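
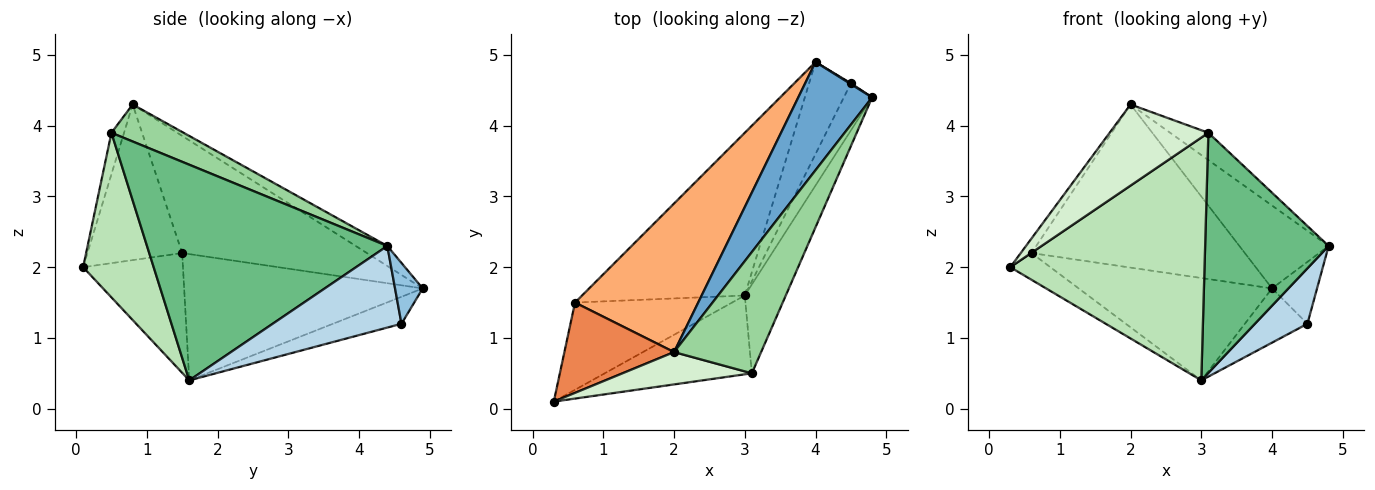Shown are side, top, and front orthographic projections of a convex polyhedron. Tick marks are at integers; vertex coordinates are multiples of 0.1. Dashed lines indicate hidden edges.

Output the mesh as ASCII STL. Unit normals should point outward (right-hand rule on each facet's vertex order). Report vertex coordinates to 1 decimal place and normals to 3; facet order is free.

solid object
 facet normal -0.210 0.595 0.776
  outer loop
   vertex 2.0 0.8 4.3
   vertex 4.8 4.4 2.3
   vertex 4.0 4.9 1.7
  endloop
 endfacet
 facet normal 0.523 0.852 0.012
  outer loop
   vertex 4.5 4.6 1.2
   vertex 4.0 4.9 1.7
   vertex 4.8 4.4 2.3
  endloop
 endfacet
 facet normal 0.882 -0.359 -0.306
  outer loop
   vertex 4.5 4.6 1.2
   vertex 4.8 4.4 2.3
   vertex 3.0 1.6 0.4
  endloop
 endfacet
 facet normal -0.486 0.444 -0.753
  outer loop
   vertex 4.5 4.6 1.2
   vertex 3.0 1.6 0.4
   vertex 4.0 4.9 1.7
  endloop
 endfacet
 facet normal -0.814 0.092 0.573
  outer loop
   vertex 0.6 1.5 2.2
   vertex 0.3 0.1 2.0
   vertex 2.0 0.8 4.3
  endloop
 endfacet
 facet normal -0.539 0.623 0.567
  outer loop
   vertex 0.6 1.5 2.2
   vertex 2.0 0.8 4.3
   vertex 4.0 4.9 1.7
  endloop
 endfacet
 facet normal -0.589 0.237 -0.773
  outer loop
   vertex 0.6 1.5 2.2
   vertex 3.0 1.6 0.4
   vertex 0.3 0.1 2.0
  endloop
 endfacet
 facet normal -0.549 0.445 -0.707
  outer loop
   vertex 0.6 1.5 2.2
   vertex 4.0 4.9 1.7
   vertex 3.0 1.6 0.4
  endloop
 endfacet
 facet normal 0.877 -0.451 -0.167
  outer loop
   vertex 3.1 0.5 3.9
   vertex 3.0 1.6 0.4
   vertex 4.8 4.4 2.3
  endloop
 endfacet
 facet normal 0.383 0.203 0.901
  outer loop
   vertex 3.1 0.5 3.9
   vertex 4.8 4.4 2.3
   vertex 2.0 0.8 4.3
  endloop
 endfacet
 facet normal 0.326 -0.899 -0.292
  outer loop
   vertex 3.1 0.5 3.9
   vertex 0.3 0.1 2.0
   vertex 3.0 1.6 0.4
  endloop
 endfacet
 facet normal -0.118 -0.922 0.368
  outer loop
   vertex 3.1 0.5 3.9
   vertex 2.0 0.8 4.3
   vertex 0.3 0.1 2.0
  endloop
 endfacet
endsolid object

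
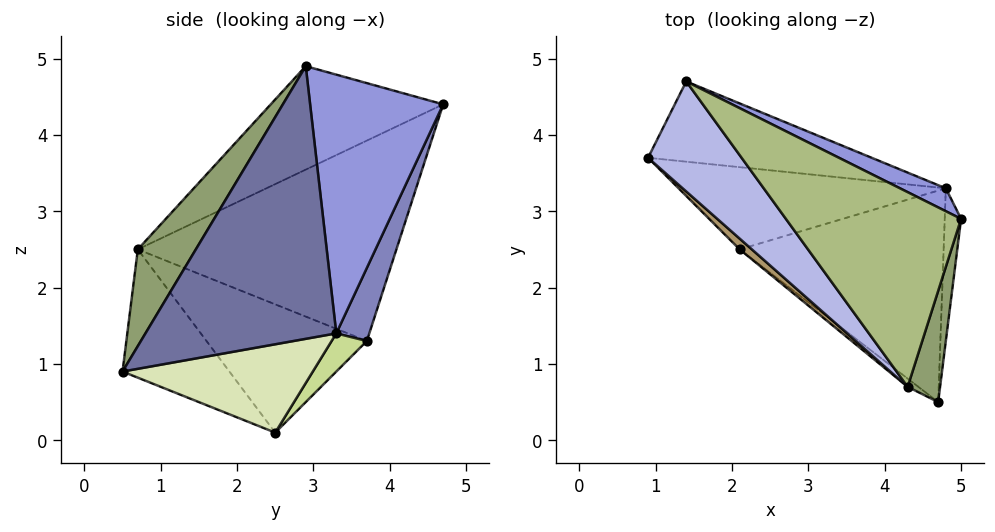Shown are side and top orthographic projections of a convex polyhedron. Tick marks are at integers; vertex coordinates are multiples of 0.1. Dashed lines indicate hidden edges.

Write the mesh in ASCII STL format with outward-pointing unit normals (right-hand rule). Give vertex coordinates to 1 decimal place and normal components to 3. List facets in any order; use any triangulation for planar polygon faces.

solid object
 facet normal 0.998 -0.025 -0.060
  outer loop
   vertex 4.8 3.3 1.4
   vertex 5.0 2.9 4.9
   vertex 4.7 0.5 0.9
  endloop
 endfacet
 facet normal 0.105 0.941 -0.321
  outer loop
   vertex 4.8 3.3 1.4
   vertex 0.9 3.7 1.3
   vertex 1.4 4.7 4.4
  endloop
 endfacet
 facet normal 0.437 0.896 0.077
  outer loop
   vertex 4.8 3.3 1.4
   vertex 1.4 4.7 4.4
   vertex 5.0 2.9 4.9
  endloop
 endfacet
 facet normal -0.688 -0.651 0.321
  outer loop
   vertex 4.3 0.7 2.5
   vertex 1.4 4.7 4.4
   vertex 0.9 3.7 1.3
  endloop
 endfacet
 facet normal 0.795 -0.544 0.267
  outer loop
   vertex 4.3 0.7 2.5
   vertex 4.7 0.5 0.9
   vertex 5.0 2.9 4.9
  endloop
 endfacet
 facet normal -0.401 -0.614 0.680
  outer loop
   vertex 4.3 0.7 2.5
   vertex 5.0 2.9 4.9
   vertex 1.4 4.7 4.4
  endloop
 endfacet
 facet normal 0.094 0.749 -0.656
  outer loop
   vertex 2.1 2.5 0.1
   vertex 0.9 3.7 1.3
   vertex 4.8 3.3 1.4
  endloop
 endfacet
 facet normal 0.393 0.148 -0.908
  outer loop
   vertex 2.1 2.5 0.1
   vertex 4.8 3.3 1.4
   vertex 4.7 0.5 0.9
  endloop
 endfacet
 facet normal -0.673 -0.737 0.064
  outer loop
   vertex 2.1 2.5 0.1
   vertex 4.3 0.7 2.5
   vertex 0.9 3.7 1.3
  endloop
 endfacet
 facet normal -0.599 -0.799 -0.050
  outer loop
   vertex 2.1 2.5 0.1
   vertex 4.7 0.5 0.9
   vertex 4.3 0.7 2.5
  endloop
 endfacet
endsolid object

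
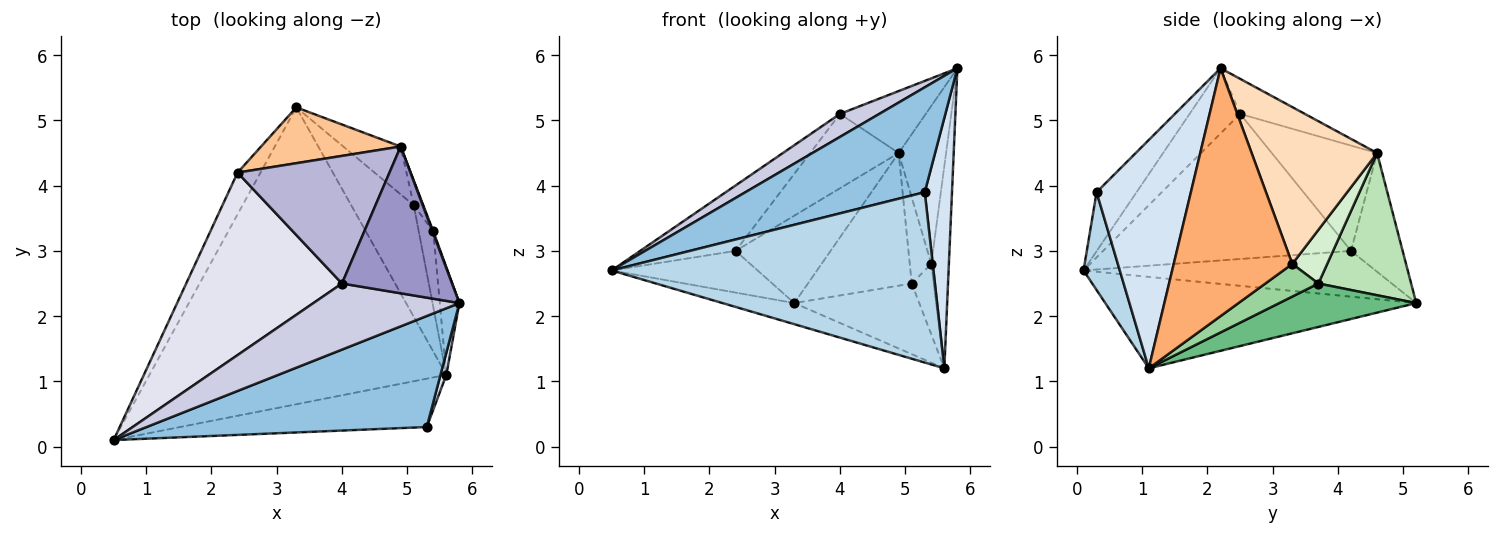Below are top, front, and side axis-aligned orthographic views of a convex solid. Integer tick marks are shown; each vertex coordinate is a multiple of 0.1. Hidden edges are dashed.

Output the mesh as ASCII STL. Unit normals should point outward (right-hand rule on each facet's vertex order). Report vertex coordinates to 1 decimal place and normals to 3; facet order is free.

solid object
 facet normal -0.294 0.068 -0.953
  outer loop
   vertex 5.6 1.1 1.2
   vertex 0.5 0.1 2.7
   vertex 3.3 5.2 2.2
  endloop
 endfacet
 facet normal -0.151 -0.679 0.719
  outer loop
   vertex 5.3 0.3 3.9
   vertex 5.8 2.2 5.8
   vertex 0.5 0.1 2.7
  endloop
 endfacet
 facet normal 0.108 -0.956 -0.271
  outer loop
   vertex 5.3 0.3 3.9
   vertex 0.5 0.1 2.7
   vertex 5.6 1.1 1.2
  endloop
 endfacet
 facet normal 0.960 -0.277 0.025
  outer loop
   vertex 5.3 0.3 3.9
   vertex 5.6 1.1 1.2
   vertex 5.8 2.2 5.8
  endloop
 endfacet
 facet normal -0.816 0.408 -0.408
  outer loop
   vertex 2.4 4.2 3.0
   vertex 3.3 5.2 2.2
   vertex 0.5 0.1 2.7
  endloop
 endfacet
 facet normal 0.986 0.146 -0.078
  outer loop
   vertex 5.4 3.3 2.8
   vertex 5.8 2.2 5.8
   vertex 5.6 1.1 1.2
  endloop
 endfacet
 facet normal -0.416 0.766 0.489
  outer loop
   vertex 4.9 4.6 4.5
   vertex 3.3 5.2 2.2
   vertex 2.4 4.2 3.0
  endloop
 endfacet
 facet normal 0.935 0.353 0.005
  outer loop
   vertex 4.9 4.6 4.5
   vertex 5.8 2.2 5.8
   vertex 5.4 3.3 2.8
  endloop
 endfacet
 facet normal 0.506 0.462 -0.729
  outer loop
   vertex 5.1 3.7 2.5
   vertex 5.6 1.1 1.2
   vertex 3.3 5.2 2.2
  endloop
 endfacet
 facet normal 0.854 0.355 -0.381
  outer loop
   vertex 5.1 3.7 2.5
   vertex 5.4 3.3 2.8
   vertex 5.6 1.1 1.2
  endloop
 endfacet
 facet normal 0.643 0.720 -0.260
  outer loop
   vertex 5.1 3.7 2.5
   vertex 3.3 5.2 2.2
   vertex 4.9 4.6 4.5
  endloop
 endfacet
 facet normal 0.842 0.519 -0.149
  outer loop
   vertex 5.1 3.7 2.5
   vertex 4.9 4.6 4.5
   vertex 5.4 3.3 2.8
  endloop
 endfacet
 facet normal -0.282 0.373 0.884
  outer loop
   vertex 4.0 2.5 5.1
   vertex 5.8 2.2 5.8
   vertex 4.9 4.6 4.5
  endloop
 endfacet
 facet normal -0.514 0.432 0.741
  outer loop
   vertex 4.0 2.5 5.1
   vertex 4.9 4.6 4.5
   vertex 2.4 4.2 3.0
  endloop
 endfacet
 facet normal -0.389 -0.303 0.870
  outer loop
   vertex 4.0 2.5 5.1
   vertex 0.5 0.1 2.7
   vertex 5.8 2.2 5.8
  endloop
 endfacet
 facet normal -0.659 0.254 0.708
  outer loop
   vertex 4.0 2.5 5.1
   vertex 2.4 4.2 3.0
   vertex 0.5 0.1 2.7
  endloop
 endfacet
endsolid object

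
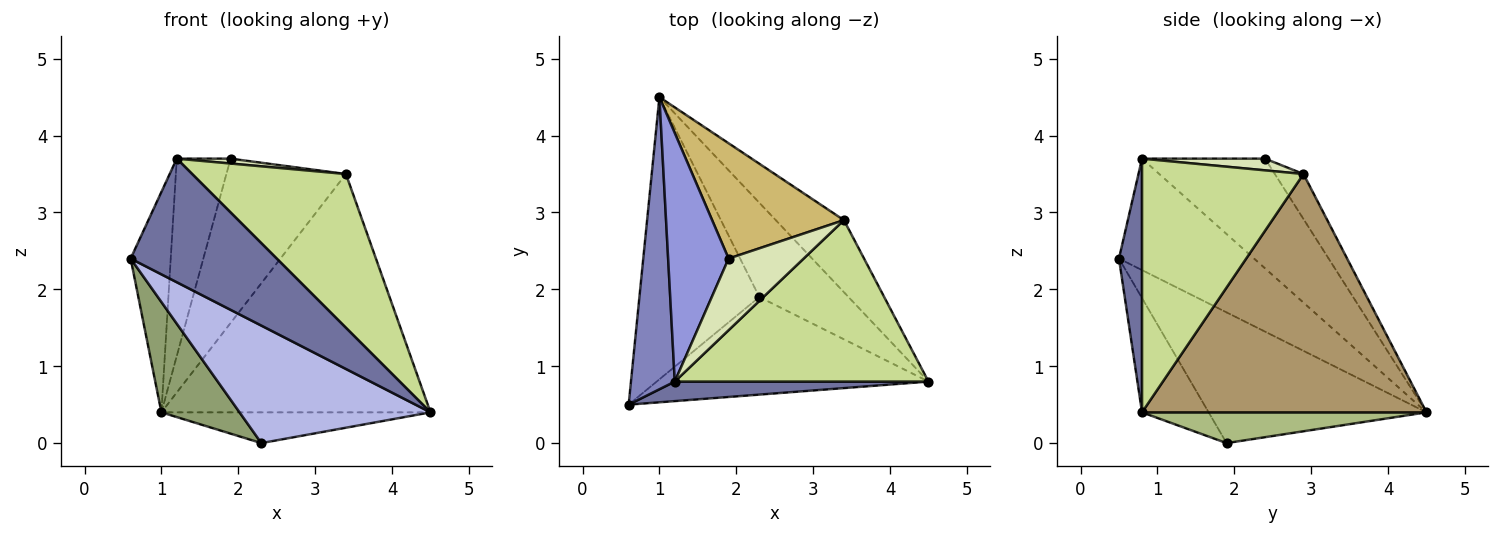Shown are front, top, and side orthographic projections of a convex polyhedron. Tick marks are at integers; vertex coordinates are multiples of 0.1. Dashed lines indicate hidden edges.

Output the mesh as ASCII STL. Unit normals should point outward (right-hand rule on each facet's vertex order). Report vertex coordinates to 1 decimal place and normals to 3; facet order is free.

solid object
 facet normal 0.154 -0.976 0.154
  outer loop
   vertex 1.2 0.8 3.7
   vertex 0.6 0.5 2.4
   vertex 4.5 0.8 0.4
  endloop
 endfacet
 facet normal -0.897 0.266 0.353
  outer loop
   vertex 1.2 0.8 3.7
   vertex 1.0 4.5 0.4
   vertex 0.6 0.5 2.4
  endloop
 endfacet
 facet normal -0.818 0.358 0.451
  outer loop
   vertex 1.2 0.8 3.7
   vertex 1.9 2.4 3.7
   vertex 1.0 4.5 0.4
  endloop
 endfacet
 facet normal -0.259 -0.743 -0.617
  outer loop
   vertex 2.3 1.9 0.0
   vertex 4.5 0.8 0.4
   vertex 0.6 0.5 2.4
  endloop
 endfacet
 facet normal -0.712 -0.256 -0.654
  outer loop
   vertex 2.3 1.9 0.0
   vertex 0.6 0.5 2.4
   vertex 1.0 4.5 0.4
  endloop
 endfacet
 facet normal 0.312 0.295 -0.903
  outer loop
   vertex 2.3 1.9 0.0
   vertex 1.0 4.5 0.4
   vertex 4.5 0.8 0.4
  endloop
 endfacet
 facet normal 0.587 -0.559 0.587
  outer loop
   vertex 3.4 2.9 3.5
   vertex 1.2 0.8 3.7
   vertex 4.5 0.8 0.4
  endloop
 endfacet
 facet normal 0.154 -0.067 0.986
  outer loop
   vertex 3.4 2.9 3.5
   vertex 1.9 2.4 3.7
   vertex 1.2 0.8 3.7
  endloop
 endfacet
 facet normal 0.711 0.673 -0.203
  outer loop
   vertex 3.4 2.9 3.5
   vertex 4.5 0.8 0.4
   vertex 1.0 4.5 0.4
  endloop
 endfacet
 facet normal -0.193 0.803 0.564
  outer loop
   vertex 3.4 2.9 3.5
   vertex 1.0 4.5 0.4
   vertex 1.9 2.4 3.7
  endloop
 endfacet
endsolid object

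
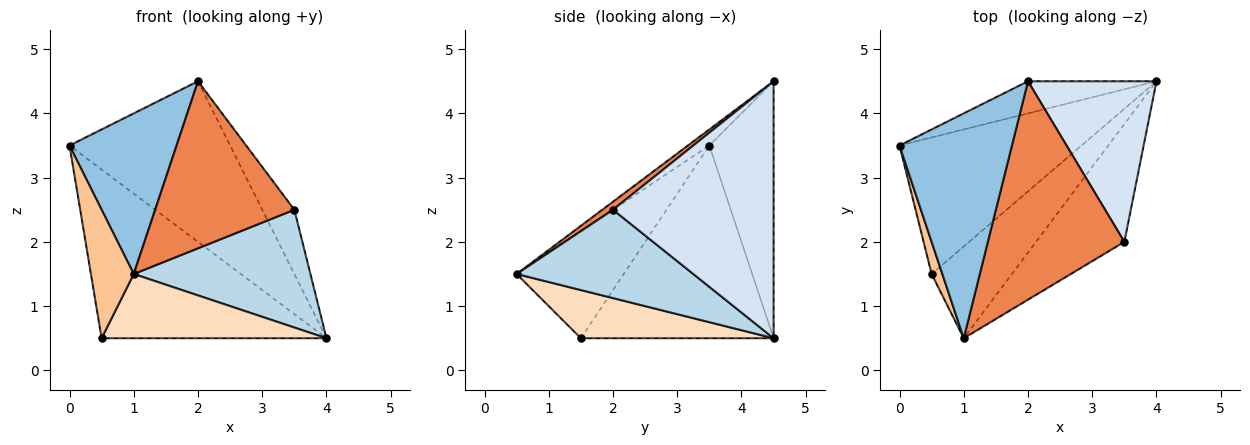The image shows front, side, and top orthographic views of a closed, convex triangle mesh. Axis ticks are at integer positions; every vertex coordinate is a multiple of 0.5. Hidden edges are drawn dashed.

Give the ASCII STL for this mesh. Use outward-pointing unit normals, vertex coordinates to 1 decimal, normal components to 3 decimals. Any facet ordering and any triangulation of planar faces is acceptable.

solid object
 facet normal -0.365 0.913 -0.183
  outer loop
   vertex 2.0 4.5 4.5
   vertex 4.0 4.5 0.5
   vertex 0.0 3.5 3.5
  endloop
 endfacet
 facet normal -0.115 -0.577 0.808
  outer loop
   vertex 2.0 4.5 4.5
   vertex 0.0 3.5 3.5
   vertex 1.0 0.5 1.5
  endloop
 endfacet
 facet normal 0.577 -0.577 -0.577
  outer loop
   vertex 3.5 2.0 2.5
   vertex 1.0 0.5 1.5
   vertex 4.0 4.5 0.5
  endloop
 endfacet
 facet normal 0.880 0.176 0.440
  outer loop
   vertex 3.5 2.0 2.5
   vertex 4.0 4.5 0.5
   vertex 2.0 4.5 4.5
  endloop
 endfacet
 facet normal 0.047 -0.607 0.793
  outer loop
   vertex 3.5 2.0 2.5
   vertex 2.0 4.5 4.5
   vertex 1.0 0.5 1.5
  endloop
 endfacet
 facet normal -0.554 0.647 -0.524
  outer loop
   vertex 0.5 1.5 0.5
   vertex 0.0 3.5 3.5
   vertex 4.0 4.5 0.5
  endloop
 endfacet
 facet normal -0.925 -0.370 0.092
  outer loop
   vertex 0.5 1.5 0.5
   vertex 1.0 0.5 1.5
   vertex 0.0 3.5 3.5
  endloop
 endfacet
 facet normal 0.441 -0.515 -0.735
  outer loop
   vertex 0.5 1.5 0.5
   vertex 4.0 4.5 0.5
   vertex 1.0 0.5 1.5
  endloop
 endfacet
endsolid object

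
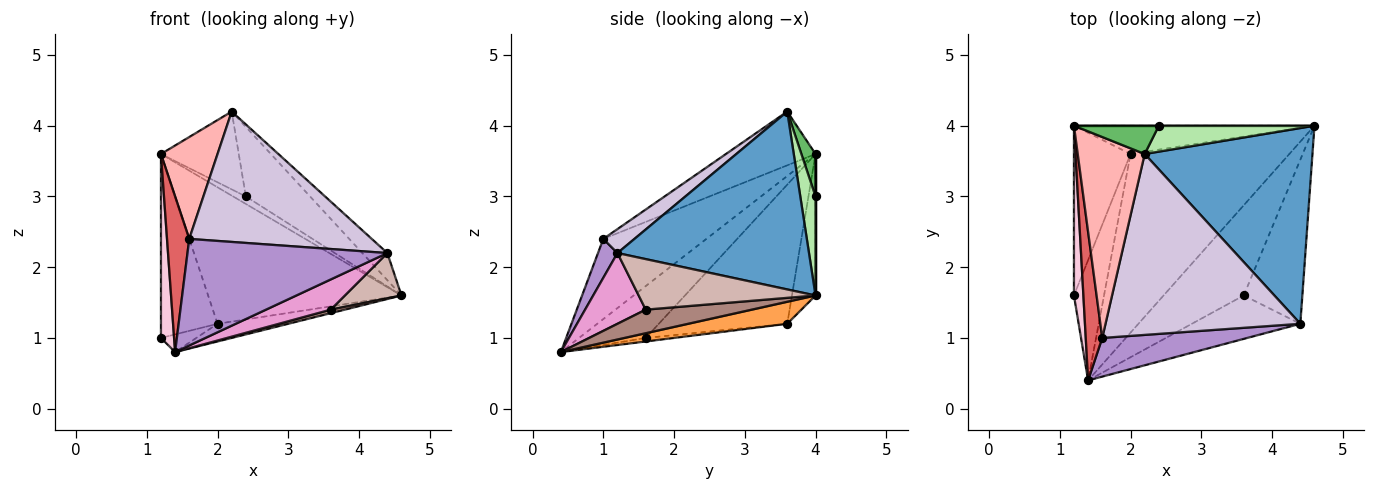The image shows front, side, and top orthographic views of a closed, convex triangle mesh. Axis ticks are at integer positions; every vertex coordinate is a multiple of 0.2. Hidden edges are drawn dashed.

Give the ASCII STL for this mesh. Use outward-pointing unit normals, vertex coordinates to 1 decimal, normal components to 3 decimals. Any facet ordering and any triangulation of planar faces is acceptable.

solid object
 facet normal 0.724 0.095 0.683
  outer loop
   vertex 4.4 1.2 2.2
   vertex 4.6 4.0 1.6
   vertex 2.2 3.6 4.2
  endloop
 endfacet
 facet normal -0.119 0.972 -0.202
  outer loop
   vertex 2.0 3.6 1.2
   vertex 1.2 4.0 3.6
   vertex 4.6 4.0 1.6
  endloop
 endfacet
 facet normal 0.137 0.098 -0.986
  outer loop
   vertex 2.0 3.6 1.2
   vertex 4.6 4.0 1.6
   vertex 1.4 0.4 0.8
  endloop
 endfacet
 facet normal 0.000 1.000 0.000
  outer loop
   vertex 2.4 4.0 3.0
   vertex 4.6 4.0 1.6
   vertex 1.2 4.0 3.6
  endloop
 endfacet
 facet normal 0.168 0.926 0.337
  outer loop
   vertex 2.4 4.0 3.0
   vertex 1.2 4.0 3.6
   vertex 2.2 3.6 4.2
  endloop
 endfacet
 facet normal 0.217 0.915 0.341
  outer loop
   vertex 2.4 4.0 3.0
   vertex 2.2 3.6 4.2
   vertex 4.6 4.0 1.6
  endloop
 endfacet
 facet normal -0.958 -0.207 0.197
  outer loop
   vertex 1.6 1.0 2.4
   vertex 1.2 4.0 3.6
   vertex 1.4 0.4 0.8
  endloop
 endfacet
 facet normal -0.582 -0.368 0.725
  outer loop
   vertex 1.6 1.0 2.4
   vertex 2.2 3.6 4.2
   vertex 1.2 4.0 3.6
  endloop
 endfacet
 facet normal 0.091 -0.936 0.340
  outer loop
   vertex 1.6 1.0 2.4
   vertex 1.4 0.4 0.8
   vertex 4.4 1.2 2.2
  endloop
 endfacet
 facet normal 0.099 -0.582 0.807
  outer loop
   vertex 1.6 1.0 2.4
   vertex 4.4 1.2 2.2
   vertex 2.2 3.6 4.2
  endloop
 endfacet
 facet normal 0.282 -0.038 -0.959
  outer loop
   vertex 3.6 1.6 1.4
   vertex 1.4 0.4 0.8
   vertex 4.6 4.0 1.6
  endloop
 endfacet
 facet normal 0.639 -0.205 -0.741
  outer loop
   vertex 3.6 1.6 1.4
   vertex 4.6 4.0 1.6
   vertex 4.4 1.2 2.2
  endloop
 endfacet
 facet normal 0.472 -0.503 -0.724
  outer loop
   vertex 3.6 1.6 1.4
   vertex 4.4 1.2 2.2
   vertex 1.4 0.4 0.8
  endloop
 endfacet
 facet normal -0.966 -0.190 0.176
  outer loop
   vertex 1.2 1.6 1.0
   vertex 1.4 0.4 0.8
   vertex 1.2 4.0 3.6
  endloop
 endfacet
 facet normal -0.858 0.378 -0.349
  outer loop
   vertex 1.2 1.6 1.0
   vertex 1.2 4.0 3.6
   vertex 2.0 3.6 1.2
  endloop
 endfacet
 facet normal -0.116 0.145 -0.983
  outer loop
   vertex 1.2 1.6 1.0
   vertex 2.0 3.6 1.2
   vertex 1.4 0.4 0.8
  endloop
 endfacet
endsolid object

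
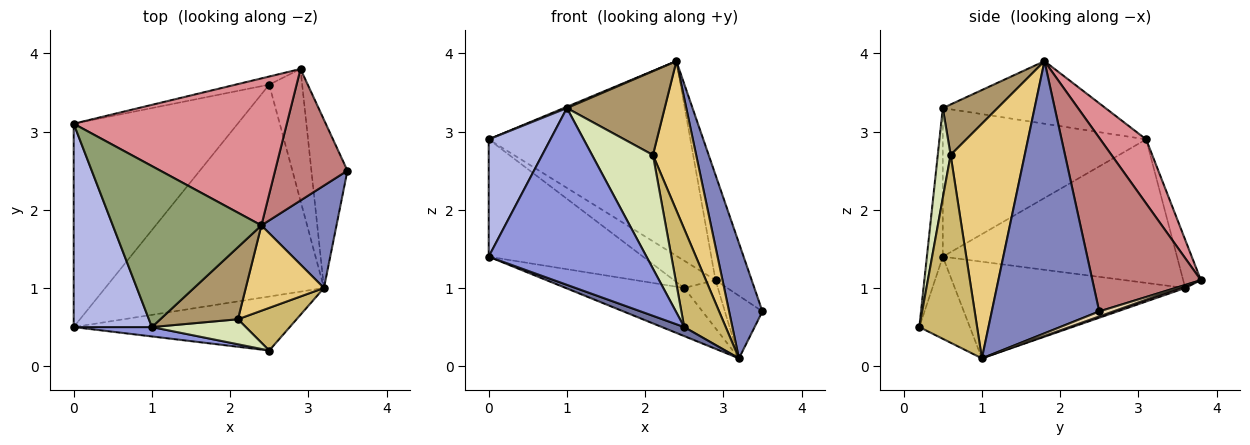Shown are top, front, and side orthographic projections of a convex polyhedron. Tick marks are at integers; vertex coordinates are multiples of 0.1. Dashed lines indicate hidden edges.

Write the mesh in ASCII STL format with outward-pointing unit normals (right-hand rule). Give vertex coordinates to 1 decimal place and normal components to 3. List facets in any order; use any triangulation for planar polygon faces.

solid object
 facet normal -0.351 -0.155 -0.924
  outer loop
   vertex 3.2 1.0 0.1
   vertex 2.5 0.2 0.5
   vertex 0.0 0.5 1.4
  endloop
 endfacet
 facet normal 0.924 -0.287 0.255
  outer loop
   vertex 3.2 1.0 0.1
   vertex 3.5 2.5 0.7
   vertex 2.4 1.8 3.9
  endloop
 endfacet
 facet normal -0.100 -0.994 0.053
  outer loop
   vertex 1.0 0.5 3.3
   vertex 0.0 0.5 1.4
   vertex 2.5 0.2 0.5
  endloop
 endfacet
 facet normal -0.855 -0.259 0.450
  outer loop
   vertex 1.0 0.5 3.3
   vertex 0.0 3.1 2.9
   vertex 0.0 0.5 1.4
  endloop
 endfacet
 facet normal -0.388 -0.007 0.922
  outer loop
   vertex 1.0 0.5 3.3
   vertex 2.4 1.8 3.9
   vertex 0.0 3.1 2.9
  endloop
 endfacet
 facet normal -0.396 0.203 -0.896
  outer loop
   vertex 2.5 3.6 1.0
   vertex 3.2 1.0 0.1
   vertex 0.0 0.5 1.4
  endloop
 endfacet
 facet normal -0.604 0.398 -0.690
  outer loop
   vertex 2.5 3.6 1.0
   vertex 0.0 0.5 1.4
   vertex 0.0 3.1 2.9
  endloop
 endfacet
 facet normal 0.202 -0.957 0.211
  outer loop
   vertex 2.1 0.6 2.7
   vertex 1.0 0.5 3.3
   vertex 2.5 0.2 0.5
  endloop
 endfacet
 facet normal 0.391 -0.698 0.600
  outer loop
   vertex 2.1 0.6 2.7
   vertex 2.4 1.8 3.9
   vertex 1.0 0.5 3.3
  endloop
 endfacet
 facet normal 0.787 -0.566 0.246
  outer loop
   vertex 2.1 0.6 2.7
   vertex 2.5 0.2 0.5
   vertex 3.2 1.0 0.1
  endloop
 endfacet
 facet normal 0.830 -0.484 0.277
  outer loop
   vertex 2.1 0.6 2.7
   vertex 3.2 1.0 0.1
   vertex 2.4 1.8 3.9
  endloop
 endfacet
 facet normal 0.130 0.346 -0.929
  outer loop
   vertex 2.9 3.8 1.1
   vertex 3.5 2.5 0.7
   vertex 3.2 1.0 0.1
  endloop
 endfacet
 facet normal 0.064 0.342 -0.938
  outer loop
   vertex 2.9 3.8 1.1
   vertex 3.2 1.0 0.1
   vertex 2.5 3.6 1.0
  endloop
 endfacet
 facet normal 0.882 0.294 0.368
  outer loop
   vertex 2.9 3.8 1.1
   vertex 2.4 1.8 3.9
   vertex 3.5 2.5 0.7
  endloop
 endfacet
 facet normal 0.178 0.785 0.593
  outer loop
   vertex 2.9 3.8 1.1
   vertex 0.0 3.1 2.9
   vertex 2.4 1.8 3.9
  endloop
 endfacet
 facet normal -0.378 0.888 -0.264
  outer loop
   vertex 2.9 3.8 1.1
   vertex 2.5 3.6 1.0
   vertex 0.0 3.1 2.9
  endloop
 endfacet
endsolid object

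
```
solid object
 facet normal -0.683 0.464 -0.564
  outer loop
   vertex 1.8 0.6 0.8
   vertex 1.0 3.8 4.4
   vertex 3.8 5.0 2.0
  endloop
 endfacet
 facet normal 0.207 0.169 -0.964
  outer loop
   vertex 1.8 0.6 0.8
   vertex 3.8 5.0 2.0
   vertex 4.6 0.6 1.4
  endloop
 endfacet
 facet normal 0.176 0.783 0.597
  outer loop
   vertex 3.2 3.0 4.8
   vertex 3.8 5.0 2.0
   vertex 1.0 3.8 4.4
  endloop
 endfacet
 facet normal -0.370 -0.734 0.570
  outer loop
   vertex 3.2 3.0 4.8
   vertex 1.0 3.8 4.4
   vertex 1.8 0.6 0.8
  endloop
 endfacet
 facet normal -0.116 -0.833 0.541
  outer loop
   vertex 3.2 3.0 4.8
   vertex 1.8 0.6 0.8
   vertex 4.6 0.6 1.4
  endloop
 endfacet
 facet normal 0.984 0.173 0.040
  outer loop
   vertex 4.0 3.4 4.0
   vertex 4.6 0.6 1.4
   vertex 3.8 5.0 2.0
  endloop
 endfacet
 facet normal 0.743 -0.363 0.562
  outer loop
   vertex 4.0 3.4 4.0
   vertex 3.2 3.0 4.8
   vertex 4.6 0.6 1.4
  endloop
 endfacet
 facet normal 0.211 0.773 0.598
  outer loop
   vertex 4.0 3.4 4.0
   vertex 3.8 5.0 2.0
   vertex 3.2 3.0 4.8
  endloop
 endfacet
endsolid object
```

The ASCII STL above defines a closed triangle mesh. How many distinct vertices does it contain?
6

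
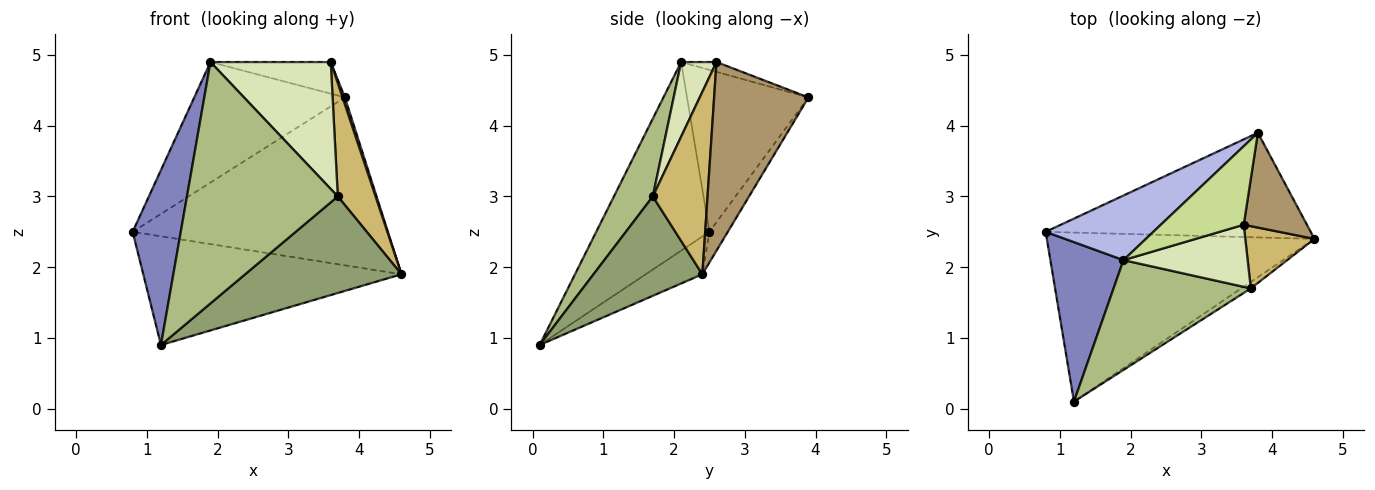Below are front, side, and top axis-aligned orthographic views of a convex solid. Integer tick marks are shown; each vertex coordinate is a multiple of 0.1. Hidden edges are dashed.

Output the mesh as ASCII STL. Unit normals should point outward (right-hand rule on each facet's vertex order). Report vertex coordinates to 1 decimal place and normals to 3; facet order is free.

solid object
 facet normal -0.118 0.537 -0.835
  outer loop
   vertex 1.2 0.1 0.9
   vertex 0.8 2.5 2.5
   vertex 4.6 2.4 1.9
  endloop
 endfacet
 facet normal -0.867 -0.368 0.336
  outer loop
   vertex 1.9 2.1 4.9
   vertex 0.8 2.5 2.5
   vertex 1.2 0.1 0.9
  endloop
 endfacet
 facet normal -0.061 0.847 -0.528
  outer loop
   vertex 3.8 3.9 4.4
   vertex 4.6 2.4 1.9
   vertex 0.8 2.5 2.5
  endloop
 endfacet
 facet normal -0.579 0.718 0.385
  outer loop
   vertex 3.8 3.9 4.4
   vertex 0.8 2.5 2.5
   vertex 1.9 2.1 4.9
  endloop
 endfacet
 facet normal 0.570 -0.819 -0.055
  outer loop
   vertex 3.7 1.7 3.0
   vertex 1.2 0.1 0.9
   vertex 4.6 2.4 1.9
  endloop
 endfacet
 facet normal 0.229 -0.886 0.403
  outer loop
   vertex 3.7 1.7 3.0
   vertex 1.9 2.1 4.9
   vertex 1.2 0.1 0.9
  endloop
 endfacet
 facet normal -0.109 0.371 0.922
  outer loop
   vertex 3.6 2.6 4.9
   vertex 3.8 3.9 4.4
   vertex 1.9 2.1 4.9
  endloop
 endfacet
 facet normal 0.255 -0.868 0.425
  outer loop
   vertex 3.6 2.6 4.9
   vertex 1.9 2.1 4.9
   vertex 3.7 1.7 3.0
  endloop
 endfacet
 facet normal 0.948 -0.024 0.318
  outer loop
   vertex 3.6 2.6 4.9
   vertex 4.6 2.4 1.9
   vertex 3.8 3.9 4.4
  endloop
 endfacet
 facet normal 0.786 -0.542 0.298
  outer loop
   vertex 3.6 2.6 4.9
   vertex 3.7 1.7 3.0
   vertex 4.6 2.4 1.9
  endloop
 endfacet
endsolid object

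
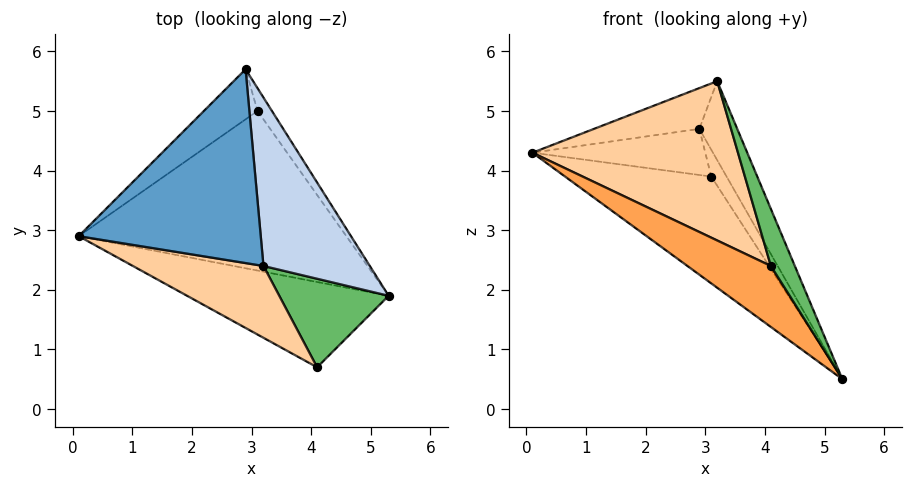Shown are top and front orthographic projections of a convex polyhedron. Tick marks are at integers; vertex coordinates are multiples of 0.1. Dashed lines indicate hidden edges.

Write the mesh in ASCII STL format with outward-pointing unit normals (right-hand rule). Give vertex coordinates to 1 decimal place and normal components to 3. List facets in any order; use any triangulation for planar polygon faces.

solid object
 facet normal -0.327 0.195 0.925
  outer loop
   vertex 3.2 2.4 5.5
   vertex 2.9 5.7 4.7
   vertex 0.1 2.9 4.3
  endloop
 endfacet
 facet normal 0.914 0.172 0.367
  outer loop
   vertex 3.2 2.4 5.5
   vertex 5.3 1.9 0.5
   vertex 2.9 5.7 4.7
  endloop
 endfacet
 facet normal -0.577 -0.475 -0.664
  outer loop
   vertex 4.1 0.7 2.4
   vertex 0.1 2.9 4.3
   vertex 5.3 1.9 0.5
  endloop
 endfacet
 facet normal -0.293 -0.872 0.393
  outer loop
   vertex 4.1 0.7 2.4
   vertex 3.2 2.4 5.5
   vertex 0.1 2.9 4.3
  endloop
 endfacet
 facet normal 0.882 -0.255 0.396
  outer loop
   vertex 4.1 0.7 2.4
   vertex 5.3 1.9 0.5
   vertex 3.2 2.4 5.5
  endloop
 endfacet
 facet normal -0.447 0.498 -0.743
  outer loop
   vertex 3.1 5.0 3.9
   vertex 5.3 1.9 0.5
   vertex 0.1 2.9 4.3
  endloop
 endfacet
 facet normal -0.497 0.588 -0.639
  outer loop
   vertex 3.1 5.0 3.9
   vertex 0.1 2.9 4.3
   vertex 2.9 5.7 4.7
  endloop
 endfacet
 facet normal 0.070 0.759 -0.647
  outer loop
   vertex 3.1 5.0 3.9
   vertex 2.9 5.7 4.7
   vertex 5.3 1.9 0.5
  endloop
 endfacet
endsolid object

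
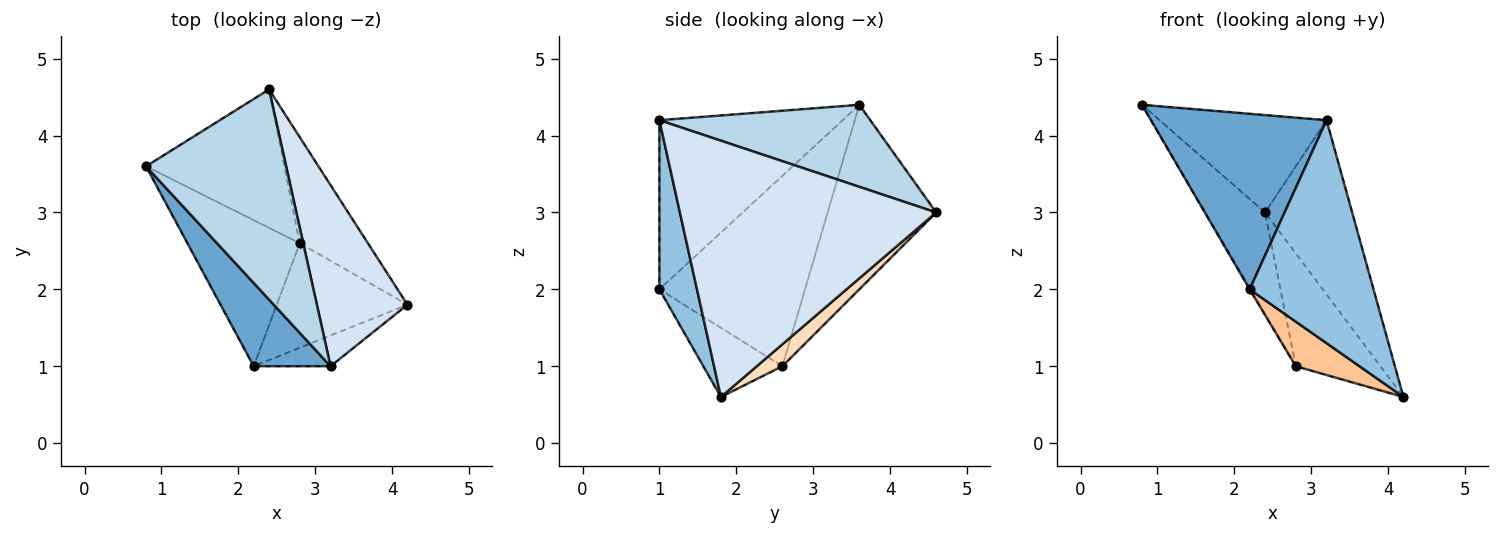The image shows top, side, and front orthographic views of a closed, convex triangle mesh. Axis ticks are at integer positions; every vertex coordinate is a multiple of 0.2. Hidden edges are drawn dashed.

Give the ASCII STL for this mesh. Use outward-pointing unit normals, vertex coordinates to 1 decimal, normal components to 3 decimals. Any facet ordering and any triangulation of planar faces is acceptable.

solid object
 facet normal -0.686 -0.657 0.312
  outer loop
   vertex 3.2 1.0 4.2
   vertex 0.8 3.6 4.4
   vertex 2.2 1.0 2.0
  endloop
 endfacet
 facet normal 0.288 -0.949 -0.131
  outer loop
   vertex 3.2 1.0 4.2
   vertex 2.2 1.0 2.0
   vertex 4.2 1.8 0.6
  endloop
 endfacet
 facet normal 0.469 0.371 0.801
  outer loop
   vertex 3.2 1.0 4.2
   vertex 2.4 4.6 3.0
   vertex 0.8 3.6 4.4
  endloop
 endfacet
 facet normal 0.898 0.305 0.317
  outer loop
   vertex 3.2 1.0 4.2
   vertex 4.2 1.8 0.6
   vertex 2.4 4.6 3.0
  endloop
 endfacet
 facet normal -0.861 0.005 -0.508
  outer loop
   vertex 2.8 2.6 1.0
   vertex 2.2 1.0 2.0
   vertex 0.8 3.6 4.4
  endloop
 endfacet
 facet normal -0.732 0.403 -0.549
  outer loop
   vertex 2.8 2.6 1.0
   vertex 0.8 3.6 4.4
   vertex 2.4 4.6 3.0
  endloop
 endfacet
 facet normal -0.438 -0.353 -0.827
  outer loop
   vertex 2.8 2.6 1.0
   vertex 4.2 1.8 0.6
   vertex 2.2 1.0 2.0
  endloop
 endfacet
 facet normal 0.216 0.712 -0.669
  outer loop
   vertex 2.8 2.6 1.0
   vertex 2.4 4.6 3.0
   vertex 4.2 1.8 0.6
  endloop
 endfacet
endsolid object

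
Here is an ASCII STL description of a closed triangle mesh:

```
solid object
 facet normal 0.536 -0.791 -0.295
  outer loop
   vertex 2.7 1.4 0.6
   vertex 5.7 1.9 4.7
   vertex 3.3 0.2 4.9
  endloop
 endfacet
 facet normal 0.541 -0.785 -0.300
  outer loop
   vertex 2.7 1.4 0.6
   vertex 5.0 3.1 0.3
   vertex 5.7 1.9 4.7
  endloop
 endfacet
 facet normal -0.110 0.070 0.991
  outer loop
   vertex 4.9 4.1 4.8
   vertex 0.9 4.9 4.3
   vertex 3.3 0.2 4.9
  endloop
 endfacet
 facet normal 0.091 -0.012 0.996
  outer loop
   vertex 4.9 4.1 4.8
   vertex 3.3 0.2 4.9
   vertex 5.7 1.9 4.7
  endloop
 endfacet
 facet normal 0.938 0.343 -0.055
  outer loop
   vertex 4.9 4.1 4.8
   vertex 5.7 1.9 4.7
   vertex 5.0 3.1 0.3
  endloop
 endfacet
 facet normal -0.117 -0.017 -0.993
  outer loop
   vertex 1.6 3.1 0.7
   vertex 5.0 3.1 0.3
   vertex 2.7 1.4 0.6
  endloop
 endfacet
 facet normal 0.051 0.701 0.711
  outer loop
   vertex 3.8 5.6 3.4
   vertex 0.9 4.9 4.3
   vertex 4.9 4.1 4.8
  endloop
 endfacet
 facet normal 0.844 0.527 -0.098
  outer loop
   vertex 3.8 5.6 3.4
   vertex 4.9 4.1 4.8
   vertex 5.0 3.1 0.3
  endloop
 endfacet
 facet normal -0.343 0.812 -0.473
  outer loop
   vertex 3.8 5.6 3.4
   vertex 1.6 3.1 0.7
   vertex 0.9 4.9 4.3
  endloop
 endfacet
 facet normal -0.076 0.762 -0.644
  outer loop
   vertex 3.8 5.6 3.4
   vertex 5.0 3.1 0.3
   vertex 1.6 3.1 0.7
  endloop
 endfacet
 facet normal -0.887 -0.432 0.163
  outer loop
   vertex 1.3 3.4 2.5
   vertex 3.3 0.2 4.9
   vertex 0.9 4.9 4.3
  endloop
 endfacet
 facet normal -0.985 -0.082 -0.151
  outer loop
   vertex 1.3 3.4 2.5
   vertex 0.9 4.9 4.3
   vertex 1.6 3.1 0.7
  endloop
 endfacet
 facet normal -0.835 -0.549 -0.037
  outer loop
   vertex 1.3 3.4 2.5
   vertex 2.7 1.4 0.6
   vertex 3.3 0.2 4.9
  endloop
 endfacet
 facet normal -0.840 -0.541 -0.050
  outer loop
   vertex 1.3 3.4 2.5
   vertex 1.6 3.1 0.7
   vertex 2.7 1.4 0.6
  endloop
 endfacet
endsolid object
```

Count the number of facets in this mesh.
14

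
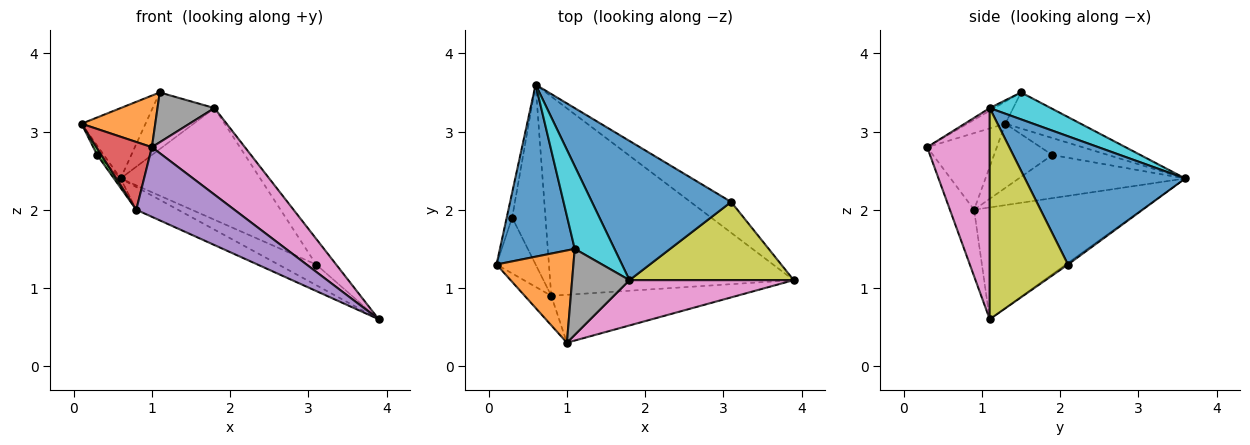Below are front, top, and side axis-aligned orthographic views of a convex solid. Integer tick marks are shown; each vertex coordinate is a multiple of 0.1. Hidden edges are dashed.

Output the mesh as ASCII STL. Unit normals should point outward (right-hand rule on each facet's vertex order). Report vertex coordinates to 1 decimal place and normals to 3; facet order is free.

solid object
 facet normal -0.407 0.346 0.845
  outer loop
   vertex 1.1 1.5 3.5
   vertex 0.6 3.6 2.4
   vertex 0.1 1.3 3.1
  endloop
 endfacet
 facet normal -0.244 -0.473 0.846
  outer loop
   vertex 1.0 0.3 2.8
   vertex 1.1 1.5 3.5
   vertex 0.1 1.3 3.1
  endloop
 endfacet
 facet normal -0.415 0.103 -0.904
  outer loop
   vertex 0.8 0.9 2.0
   vertex 0.6 3.6 2.4
   vertex 3.9 1.1 0.6
  endloop
 endfacet
 facet normal -0.755 -0.601 -0.262
  outer loop
   vertex 0.8 0.9 2.0
   vertex 1.0 0.3 2.8
   vertex 0.1 1.3 3.1
  endloop
 endfacet
 facet normal -0.199 -0.807 -0.556
  outer loop
   vertex 0.8 0.9 2.0
   vertex 3.9 1.1 0.6
   vertex 1.0 0.3 2.8
  endloop
 endfacet
 facet normal -0.032 0.556 -0.831
  outer loop
   vertex 3.1 2.1 1.3
   vertex 3.9 1.1 0.6
   vertex 0.6 3.6 2.4
  endloop
 endfacet
 facet normal 0.512 -0.761 0.398
  outer loop
   vertex 1.8 1.1 3.3
   vertex 1.0 0.3 2.8
   vertex 3.9 1.1 0.6
  endloop
 endfacet
 facet normal -0.039 -0.501 0.865
  outer loop
   vertex 1.8 1.1 3.3
   vertex 1.1 1.5 3.5
   vertex 1.0 0.3 2.8
  endloop
 endfacet
 facet normal 0.774 0.198 0.602
  outer loop
   vertex 1.8 1.1 3.3
   vertex 3.9 1.1 0.6
   vertex 3.1 2.1 1.3
  endloop
 endfacet
 facet normal 0.488 0.493 0.720
  outer loop
   vertex 1.8 1.1 3.3
   vertex 0.6 3.6 2.4
   vertex 1.1 1.5 3.5
  endloop
 endfacet
 facet normal 0.584 0.508 0.633
  outer loop
   vertex 1.8 1.1 3.3
   vertex 3.1 2.1 1.3
   vertex 0.6 3.6 2.4
  endloop
 endfacet
 facet normal -0.946 0.114 -0.303
  outer loop
   vertex 0.3 1.9 2.7
   vertex 0.1 1.3 3.1
   vertex 0.6 3.6 2.4
  endloop
 endfacet
 facet normal -0.852 -0.062 -0.520
  outer loop
   vertex 0.3 1.9 2.7
   vertex 0.8 0.9 2.0
   vertex 0.1 1.3 3.1
  endloop
 endfacet
 facet normal -0.791 0.032 -0.611
  outer loop
   vertex 0.3 1.9 2.7
   vertex 0.6 3.6 2.4
   vertex 0.8 0.9 2.0
  endloop
 endfacet
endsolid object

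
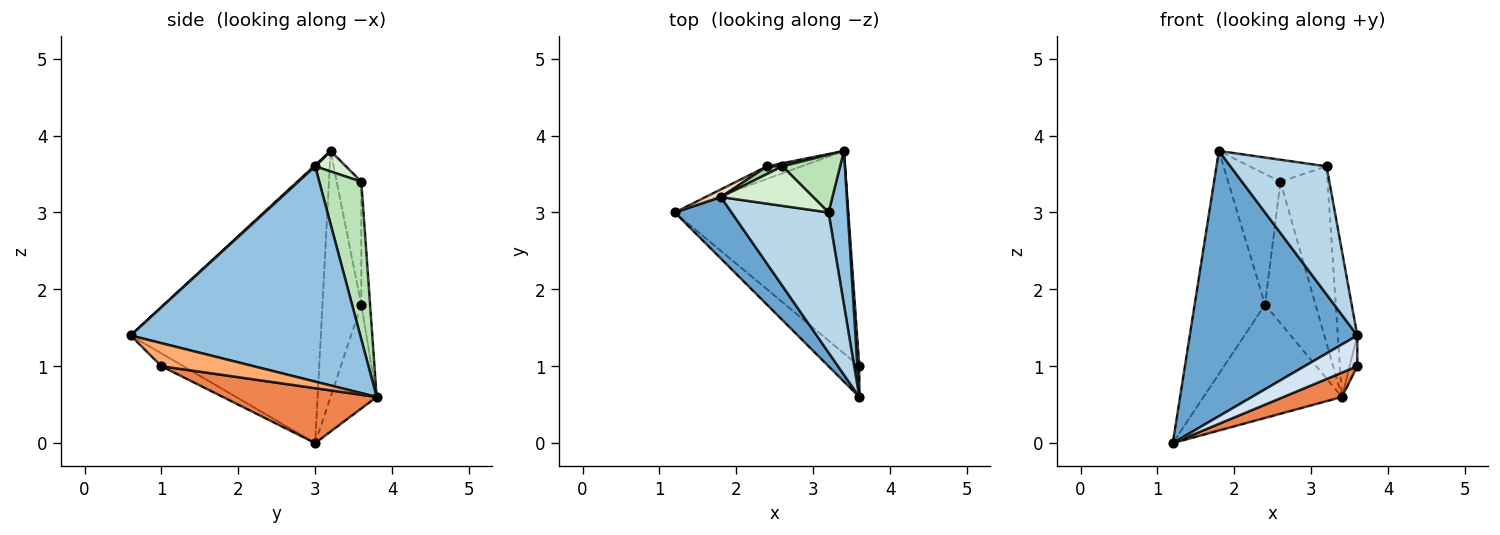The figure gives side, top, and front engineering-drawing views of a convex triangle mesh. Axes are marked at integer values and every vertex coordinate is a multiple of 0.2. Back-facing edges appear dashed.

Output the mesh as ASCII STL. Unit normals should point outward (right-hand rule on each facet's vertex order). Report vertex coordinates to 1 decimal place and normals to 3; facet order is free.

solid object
 facet normal -0.742 -0.653 0.152
  outer loop
   vertex 1.8 3.2 3.8
   vertex 1.2 3.0 0.0
   vertex 3.6 0.6 1.4
  endloop
 endfacet
 facet normal 0.993 0.084 0.089
  outer loop
   vertex 3.2 3.0 3.6
   vertex 3.6 0.6 1.4
   vertex 3.4 3.8 0.6
  endloop
 endfacet
 facet normal 0.009 -0.675 0.738
  outer loop
   vertex 3.2 3.0 3.6
   vertex 1.8 3.2 3.8
   vertex 3.6 0.6 1.4
  endloop
 endfacet
 facet normal -0.283 -0.678 -0.678
  outer loop
   vertex 3.6 1.0 1.0
   vertex 3.6 0.6 1.4
   vertex 1.2 3.0 0.0
  endloop
 endfacet
 facet normal 0.300 -0.114 -0.947
  outer loop
   vertex 3.6 1.0 1.0
   vertex 1.2 3.0 0.0
   vertex 3.4 3.8 0.6
  endloop
 endfacet
 facet normal 0.993 0.083 0.083
  outer loop
   vertex 3.6 1.0 1.0
   vertex 3.4 3.8 0.6
   vertex 3.6 0.6 1.4
  endloop
 endfacet
 facet normal -0.314 0.943 -0.105
  outer loop
   vertex 2.4 3.6 1.8
   vertex 3.4 3.8 0.6
   vertex 1.2 3.0 0.0
  endloop
 endfacet
 facet normal -0.483 0.875 0.030
  outer loop
   vertex 2.4 3.6 1.8
   vertex 1.2 3.0 0.0
   vertex 1.8 3.2 3.8
  endloop
 endfacet
 facet normal -0.171 0.985 0.021
  outer loop
   vertex 2.6 3.6 3.4
   vertex 3.4 3.8 0.6
   vertex 2.4 3.6 1.8
  endloop
 endfacet
 facet normal -0.425 0.904 0.053
  outer loop
   vertex 2.6 3.6 3.4
   vertex 2.4 3.6 1.8
   vertex 1.8 3.2 3.8
  endloop
 endfacet
 facet normal 0.646 0.725 0.237
  outer loop
   vertex 2.6 3.6 3.4
   vertex 3.2 3.0 3.6
   vertex 3.4 3.8 0.6
  endloop
 endfacet
 facet normal 0.191 0.477 0.858
  outer loop
   vertex 2.6 3.6 3.4
   vertex 1.8 3.2 3.8
   vertex 3.2 3.0 3.6
  endloop
 endfacet
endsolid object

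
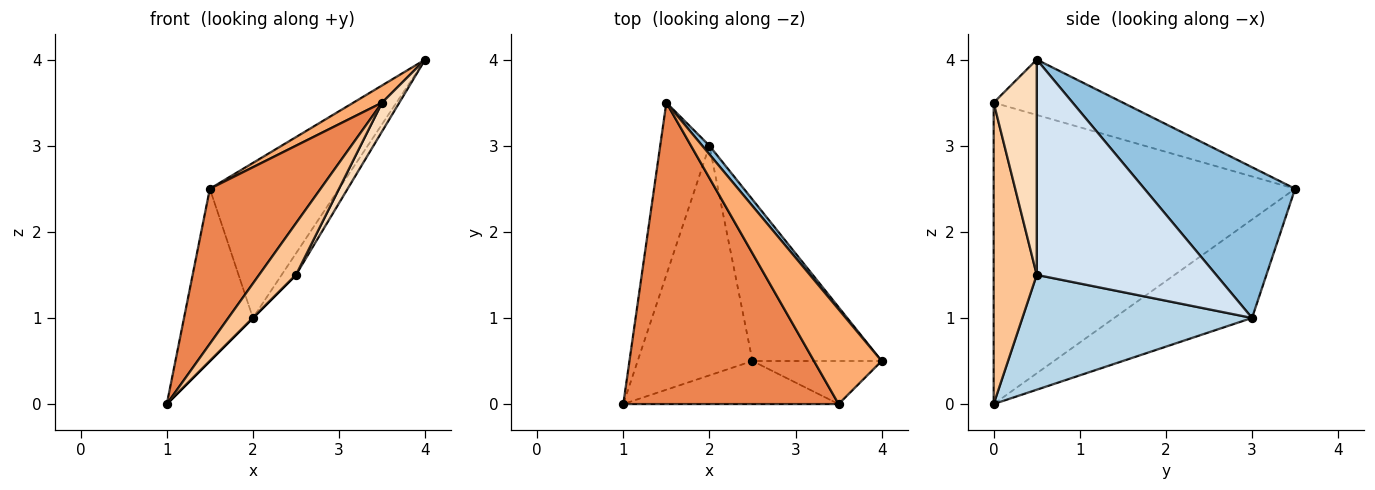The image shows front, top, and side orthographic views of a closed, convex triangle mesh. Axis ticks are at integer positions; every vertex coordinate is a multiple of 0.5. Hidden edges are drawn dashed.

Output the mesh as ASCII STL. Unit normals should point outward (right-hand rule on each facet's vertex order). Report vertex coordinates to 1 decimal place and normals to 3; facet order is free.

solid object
 facet normal -0.816 0.408 -0.408
  outer loop
   vertex 2.0 3.0 1.0
   vertex 1.0 0.0 0.0
   vertex 1.5 3.5 2.5
  endloop
 endfacet
 facet normal 0.759 0.650 0.036
  outer loop
   vertex 2.0 3.0 1.0
   vertex 1.5 3.5 2.5
   vertex 4.0 0.5 4.0
  endloop
 endfacet
 facet normal 0.707 0.000 -0.707
  outer loop
   vertex 2.5 0.5 1.5
   vertex 1.0 0.0 0.0
   vertex 2.0 3.0 1.0
  endloop
 endfacet
 facet normal 0.855 0.068 -0.513
  outer loop
   vertex 2.5 0.5 1.5
   vertex 2.0 3.0 1.0
   vertex 4.0 0.5 4.0
  endloop
 endfacet
 facet normal -0.780 -0.286 0.557
  outer loop
   vertex 3.5 0.0 3.5
   vertex 1.5 3.5 2.5
   vertex 1.0 0.0 0.0
  endloop
 endfacet
 facet normal -0.627 -0.139 0.766
  outer loop
   vertex 3.5 0.0 3.5
   vertex 4.0 0.5 4.0
   vertex 1.5 3.5 2.5
  endloop
 endfacet
 facet normal 0.667 -0.572 -0.477
  outer loop
   vertex 3.5 0.0 3.5
   vertex 1.0 0.0 0.0
   vertex 2.5 0.5 1.5
  endloop
 endfacet
 facet normal 0.811 -0.324 -0.487
  outer loop
   vertex 3.5 0.0 3.5
   vertex 2.5 0.5 1.5
   vertex 4.0 0.5 4.0
  endloop
 endfacet
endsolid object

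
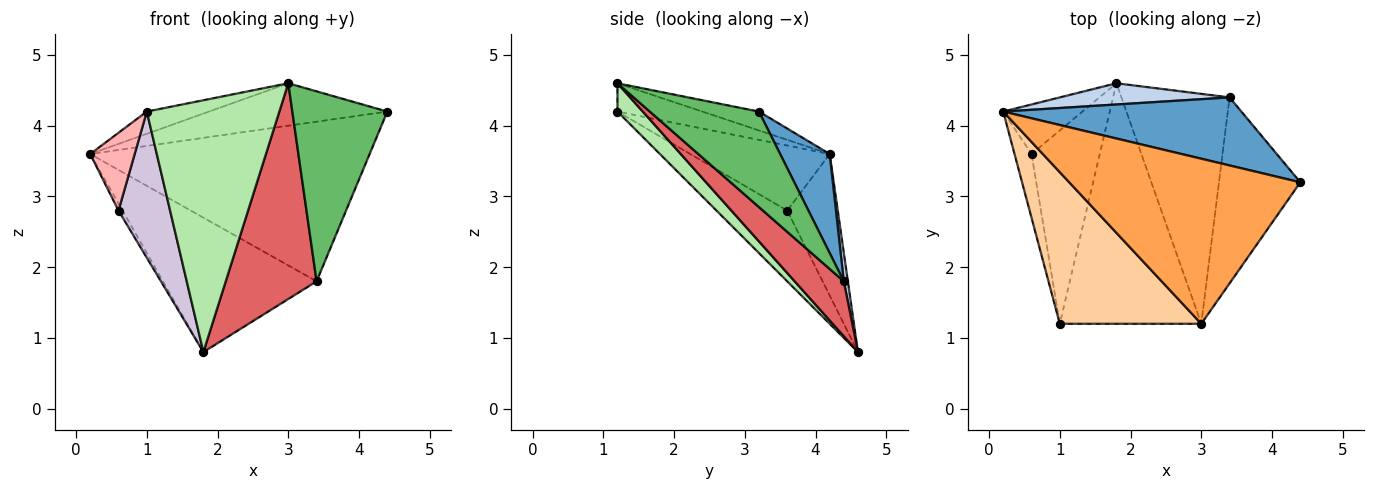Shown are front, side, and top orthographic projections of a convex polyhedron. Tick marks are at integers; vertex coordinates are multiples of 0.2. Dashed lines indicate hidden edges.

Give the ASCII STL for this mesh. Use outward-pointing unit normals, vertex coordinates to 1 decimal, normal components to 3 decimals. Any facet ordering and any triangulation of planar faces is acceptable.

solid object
 facet normal 0.161 0.908 0.387
  outer loop
   vertex 3.4 4.4 1.8
   vertex 0.2 4.2 3.6
   vertex 4.4 3.2 4.2
  endloop
 endfacet
 facet normal 0.026 0.987 0.156
  outer loop
   vertex 3.4 4.4 1.8
   vertex 1.8 4.6 0.8
   vertex 0.2 4.2 3.6
  endloop
 endfacet
 facet normal -0.079 0.248 0.965
  outer loop
   vertex 3.0 1.2 4.6
   vertex 4.4 3.2 4.2
   vertex 0.2 4.2 3.6
  endloop
 endfacet
 facet normal -0.194 0.142 0.971
  outer loop
   vertex 3.0 1.2 4.6
   vertex 0.2 4.2 3.6
   vertex 1.0 1.2 4.2
  endloop
 endfacet
 facet normal 0.635 -0.552 -0.541
  outer loop
   vertex 3.0 1.2 4.6
   vertex 3.4 4.4 1.8
   vertex 4.4 3.2 4.2
  endloop
 endfacet
 facet normal 0.137 -0.716 -0.684
  outer loop
   vertex 3.0 1.2 4.6
   vertex 1.0 1.2 4.2
   vertex 1.8 4.6 0.8
  endloop
 endfacet
 facet normal 0.347 -0.642 -0.684
  outer loop
   vertex 3.0 1.2 4.6
   vertex 1.8 4.6 0.8
   vertex 3.4 4.4 1.8
  endloop
 endfacet
 facet normal -0.925 -0.295 -0.241
  outer loop
   vertex 0.6 3.6 2.8
   vertex 1.0 1.2 4.2
   vertex 0.2 4.2 3.6
  endloop
 endfacet
 facet normal -0.870 0.070 -0.487
  outer loop
   vertex 0.6 3.6 2.8
   vertex 0.2 4.2 3.6
   vertex 1.8 4.6 0.8
  endloop
 endfacet
 facet normal -0.637 -0.465 -0.615
  outer loop
   vertex 0.6 3.6 2.8
   vertex 1.8 4.6 0.8
   vertex 1.0 1.2 4.2
  endloop
 endfacet
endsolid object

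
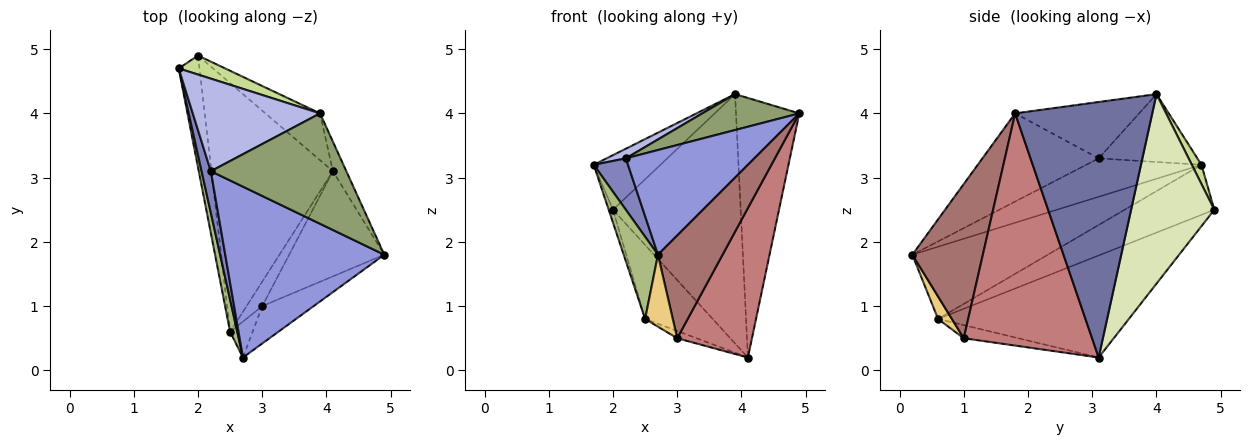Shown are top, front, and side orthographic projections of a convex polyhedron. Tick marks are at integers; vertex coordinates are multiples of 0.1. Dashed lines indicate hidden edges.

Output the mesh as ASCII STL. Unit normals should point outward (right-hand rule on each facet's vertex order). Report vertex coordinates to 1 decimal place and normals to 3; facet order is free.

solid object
 facet normal 0.907 0.419 -0.048
  outer loop
   vertex 3.9 4.0 4.3
   vertex 4.9 1.8 4.0
   vertex 4.1 3.1 0.2
  endloop
 endfacet
 facet normal -0.934 -0.278 0.226
  outer loop
   vertex 2.2 3.1 3.3
   vertex 1.7 4.7 3.2
   vertex 2.7 0.2 1.8
  endloop
 endfacet
 facet normal -0.427 -0.472 0.771
  outer loop
   vertex 2.2 3.1 3.3
   vertex 2.7 0.2 1.8
   vertex 4.9 1.8 4.0
  endloop
 endfacet
 facet normal -0.468 -0.091 0.879
  outer loop
   vertex 2.2 3.1 3.3
   vertex 3.9 4.0 4.3
   vertex 1.7 4.7 3.2
  endloop
 endfacet
 facet normal -0.368 -0.288 0.884
  outer loop
   vertex 2.2 3.1 3.3
   vertex 4.9 1.8 4.0
   vertex 3.9 4.0 4.3
  endloop
 endfacet
 facet normal -0.965 -0.244 0.095
  outer loop
   vertex 2.5 0.6 0.8
   vertex 2.7 0.2 1.8
   vertex 1.7 4.7 3.2
  endloop
 endfacet
 facet normal 0.135 0.936 0.325
  outer loop
   vertex 2.0 4.9 2.5
   vertex 1.7 4.7 3.2
   vertex 3.9 4.0 4.3
  endloop
 endfacet
 facet normal 0.539 0.828 -0.155
  outer loop
   vertex 2.0 4.9 2.5
   vertex 3.9 4.0 4.3
   vertex 4.1 3.1 0.2
  endloop
 endfacet
 facet normal -0.923 0.044 -0.383
  outer loop
   vertex 2.0 4.9 2.5
   vertex 2.5 0.6 0.8
   vertex 1.7 4.7 3.2
  endloop
 endfacet
 facet normal -0.627 0.222 -0.747
  outer loop
   vertex 2.0 4.9 2.5
   vertex 4.1 3.1 0.2
   vertex 2.5 0.6 0.8
  endloop
 endfacet
 facet normal 0.408 -0.816 -0.408
  outer loop
   vertex 3.0 1.0 0.5
   vertex 2.7 0.2 1.8
   vertex 2.5 0.6 0.8
  endloop
 endfacet
 facet normal -0.626 0.221 -0.748
  outer loop
   vertex 3.0 1.0 0.5
   vertex 2.5 0.6 0.8
   vertex 4.1 3.1 0.2
  endloop
 endfacet
 facet normal 0.716 -0.656 -0.239
  outer loop
   vertex 3.0 1.0 0.5
   vertex 4.9 1.8 4.0
   vertex 2.7 0.2 1.8
  endloop
 endfacet
 facet normal 0.815 -0.474 -0.334
  outer loop
   vertex 3.0 1.0 0.5
   vertex 4.1 3.1 0.2
   vertex 4.9 1.8 4.0
  endloop
 endfacet
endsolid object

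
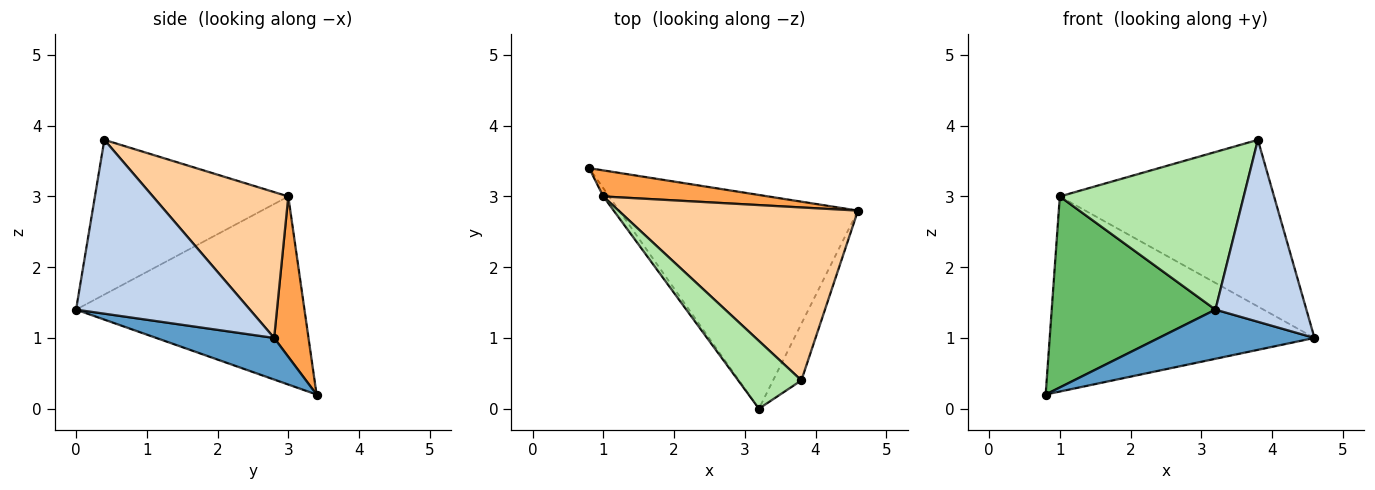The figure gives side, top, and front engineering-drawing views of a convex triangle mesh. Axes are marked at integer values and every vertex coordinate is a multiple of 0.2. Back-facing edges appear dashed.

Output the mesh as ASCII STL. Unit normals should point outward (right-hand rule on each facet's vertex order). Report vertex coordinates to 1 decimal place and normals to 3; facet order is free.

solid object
 facet normal 0.167 -0.221 -0.961
  outer loop
   vertex 3.2 0.0 1.4
   vertex 0.8 3.4 0.2
   vertex 4.6 2.8 1.0
  endloop
 endfacet
 facet normal 0.877 -0.459 -0.143
  outer loop
   vertex 3.8 0.4 3.8
   vertex 3.2 0.0 1.4
   vertex 4.6 2.8 1.0
  endloop
 endfacet
 facet normal 0.128 0.983 0.131
  outer loop
   vertex 1.0 3.0 3.0
   vertex 4.6 2.8 1.0
   vertex 0.8 3.4 0.2
  endloop
 endfacet
 facet normal 0.402 0.635 0.659
  outer loop
   vertex 1.0 3.0 3.0
   vertex 3.8 0.4 3.8
   vertex 4.6 2.8 1.0
  endloop
 endfacet
 facet normal -0.813 -0.582 -0.025
  outer loop
   vertex 1.0 3.0 3.0
   vertex 0.8 3.4 0.2
   vertex 3.2 0.0 1.4
  endloop
 endfacet
 facet normal -0.695 -0.661 0.284
  outer loop
   vertex 1.0 3.0 3.0
   vertex 3.2 0.0 1.4
   vertex 3.8 0.4 3.8
  endloop
 endfacet
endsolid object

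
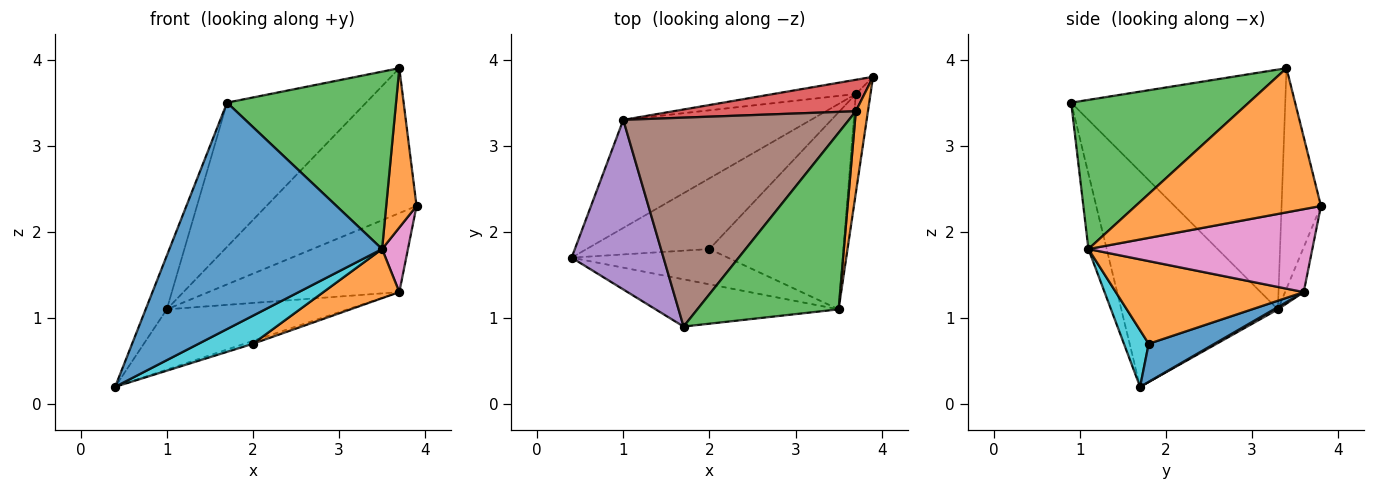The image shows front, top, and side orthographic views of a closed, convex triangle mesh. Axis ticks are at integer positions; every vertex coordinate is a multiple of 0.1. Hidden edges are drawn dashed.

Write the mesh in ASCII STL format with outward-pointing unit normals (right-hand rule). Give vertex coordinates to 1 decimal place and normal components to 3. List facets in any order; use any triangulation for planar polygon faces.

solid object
 facet normal -0.084 -0.975 -0.203
  outer loop
   vertex 3.5 1.1 1.8
   vertex 1.7 0.9 3.5
   vertex 0.4 1.7 0.2
  endloop
 endfacet
 facet normal 0.983 -0.161 0.083
  outer loop
   vertex 3.5 1.1 1.8
   vertex 3.9 3.8 2.3
   vertex 3.7 3.4 3.9
  endloop
 endfacet
 facet normal 0.597 -0.568 0.566
  outer loop
   vertex 3.5 1.1 1.8
   vertex 3.7 3.4 3.9
   vertex 1.7 0.9 3.5
  endloop
 endfacet
 facet normal -0.248 0.947 0.206
  outer loop
   vertex 1.0 3.3 1.1
   vertex 3.7 3.4 3.9
   vertex 3.9 3.8 2.3
  endloop
 endfacet
 facet normal -0.913 0.123 0.389
  outer loop
   vertex 1.0 3.3 1.1
   vertex 0.4 1.7 0.2
   vertex 1.7 0.9 3.5
  endloop
 endfacet
 facet normal -0.658 0.428 0.620
  outer loop
   vertex 1.0 3.3 1.1
   vertex 1.7 0.9 3.5
   vertex 3.7 3.4 3.9
  endloop
 endfacet
 facet normal 0.978 -0.113 -0.173
  outer loop
   vertex 3.7 3.6 1.3
   vertex 3.9 3.8 2.3
   vertex 3.5 1.1 1.8
  endloop
 endfacet
 facet normal 0.011 0.487 -0.873
  outer loop
   vertex 3.7 3.6 1.3
   vertex 0.4 1.7 0.2
   vertex 1.0 3.3 1.1
  endloop
 endfacet
 facet normal -0.096 0.980 -0.177
  outer loop
   vertex 3.7 3.6 1.3
   vertex 1.0 3.3 1.1
   vertex 3.9 3.8 2.3
  endloop
 endfacet
 facet normal 0.273 -0.599 -0.753
  outer loop
   vertex 2.0 1.8 0.7
   vertex 3.5 1.1 1.8
   vertex 0.4 1.7 0.2
  endloop
 endfacet
 facet normal 0.296 0.039 -0.954
  outer loop
   vertex 2.0 1.8 0.7
   vertex 0.4 1.7 0.2
   vertex 3.7 3.6 1.3
  endloop
 endfacet
 facet normal 0.514 -0.208 -0.833
  outer loop
   vertex 2.0 1.8 0.7
   vertex 3.7 3.6 1.3
   vertex 3.5 1.1 1.8
  endloop
 endfacet
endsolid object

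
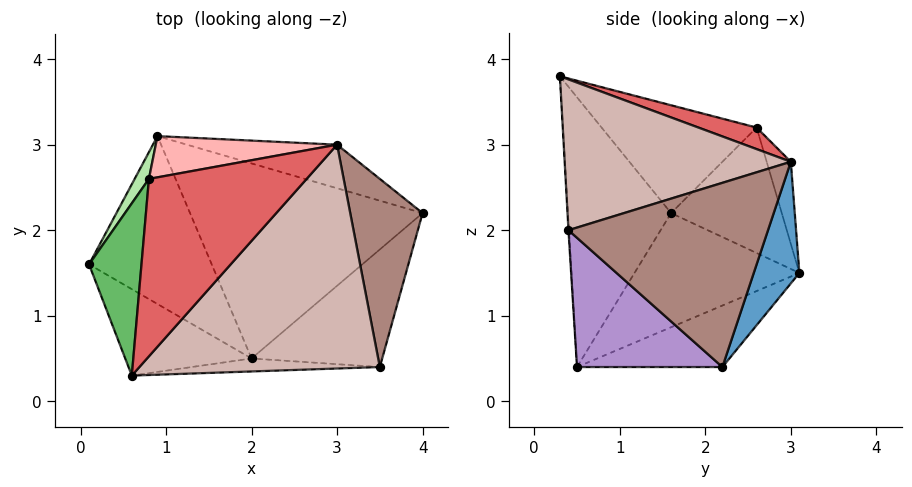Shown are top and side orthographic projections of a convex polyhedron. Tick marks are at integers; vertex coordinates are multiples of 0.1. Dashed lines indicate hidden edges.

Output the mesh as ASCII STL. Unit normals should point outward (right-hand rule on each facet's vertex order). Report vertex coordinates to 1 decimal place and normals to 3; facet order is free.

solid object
 facet normal 0.192 0.952 -0.237
  outer loop
   vertex 3.0 3.0 2.8
   vertex 4.0 2.2 0.4
   vertex 0.9 3.1 1.5
  endloop
 endfacet
 facet normal -0.683 -0.656 -0.320
  outer loop
   vertex 2.0 0.5 0.4
   vertex 0.6 0.3 3.8
   vertex 0.1 1.6 2.2
  endloop
 endfacet
 facet normal -0.681 0.022 -0.732
  outer loop
   vertex 2.0 0.5 0.4
   vertex 0.1 1.6 2.2
   vertex 0.9 3.1 1.5
  endloop
 endfacet
 facet normal -0.245 0.288 -0.926
  outer loop
   vertex 2.0 0.5 0.4
   vertex 0.9 3.1 1.5
   vertex 4.0 2.2 0.4
  endloop
 endfacet
 facet normal -0.883 0.189 0.429
  outer loop
   vertex 0.8 2.6 3.2
   vertex 0.1 1.6 2.2
   vertex 0.6 0.3 3.8
  endloop
 endfacet
 facet normal -0.859 0.503 0.098
  outer loop
   vertex 0.8 2.6 3.2
   vertex 0.9 3.1 1.5
   vertex 0.1 1.6 2.2
  endloop
 endfacet
 facet normal 0.131 0.240 0.962
  outer loop
   vertex 0.8 2.6 3.2
   vertex 0.6 0.3 3.8
   vertex 3.0 3.0 2.8
  endloop
 endfacet
 facet normal -0.124 0.954 0.273
  outer loop
   vertex 0.8 2.6 3.2
   vertex 3.0 3.0 2.8
   vertex 0.9 3.1 1.5
  endloop
 endfacet
 facet normal 0.542 -0.637 -0.548
  outer loop
   vertex 3.5 0.4 2.0
   vertex 2.0 0.5 0.4
   vertex 4.0 2.2 0.4
  endloop
 endfacet
 facet normal -0.003 -0.998 -0.060
  outer loop
   vertex 3.5 0.4 2.0
   vertex 0.6 0.3 3.8
   vertex 2.0 0.5 0.4
  endloop
 endfacet
 facet normal 0.929 0.066 0.365
  outer loop
   vertex 3.5 0.4 2.0
   vertex 4.0 2.2 0.4
   vertex 3.0 3.0 2.8
  endloop
 endfacet
 facet normal 0.525 -0.157 0.837
  outer loop
   vertex 3.5 0.4 2.0
   vertex 3.0 3.0 2.8
   vertex 0.6 0.3 3.8
  endloop
 endfacet
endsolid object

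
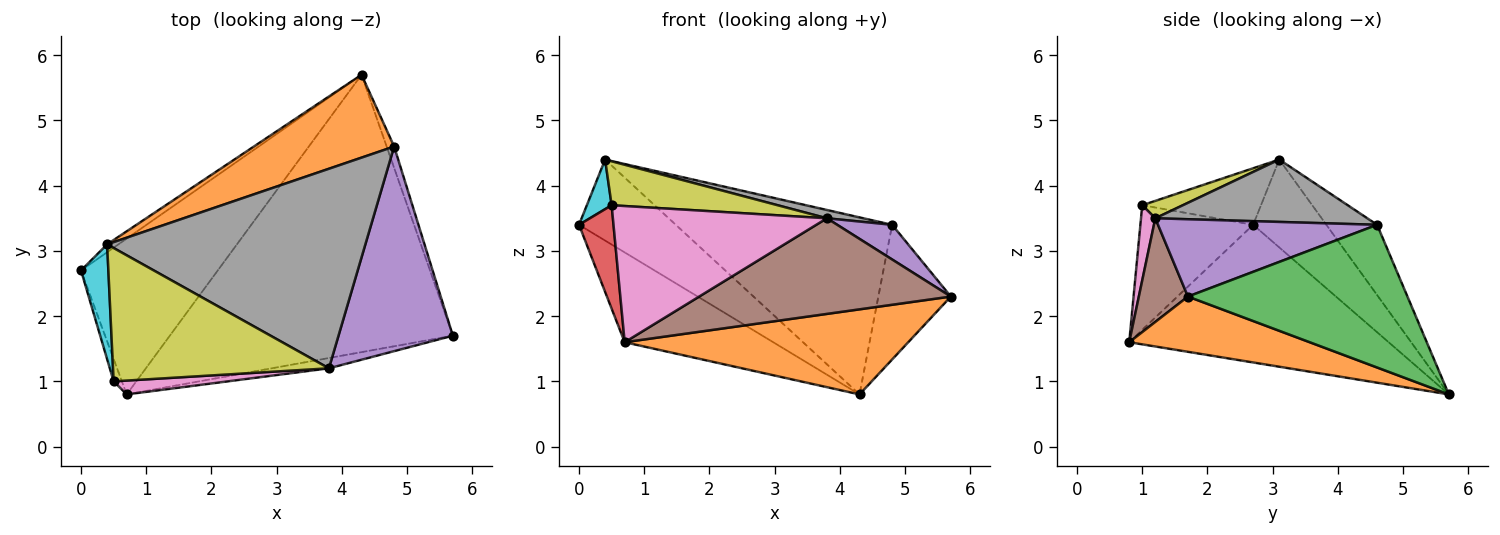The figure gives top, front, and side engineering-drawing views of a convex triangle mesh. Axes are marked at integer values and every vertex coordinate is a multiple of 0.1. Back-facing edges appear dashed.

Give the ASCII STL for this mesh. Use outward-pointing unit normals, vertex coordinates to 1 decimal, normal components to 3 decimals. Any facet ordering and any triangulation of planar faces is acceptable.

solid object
 facet normal -0.657 0.376 -0.653
  outer loop
   vertex 0.7 0.8 1.6
   vertex 0.0 2.7 3.4
   vertex 4.3 5.7 0.8
  endloop
 endfacet
 facet normal 0.183 -0.288 -0.940
  outer loop
   vertex 0.7 0.8 1.6
   vertex 4.3 5.7 0.8
   vertex 5.7 1.7 2.3
  endloop
 endfacet
 facet normal 0.948 0.313 -0.050
  outer loop
   vertex 4.8 4.6 3.4
   vertex 5.7 1.7 2.3
   vertex 4.3 5.7 0.8
  endloop
 endfacet
 facet normal -0.954 -0.292 -0.063
  outer loop
   vertex 0.5 1.0 3.7
   vertex 0.0 2.7 3.4
   vertex 0.7 0.8 1.6
  endloop
 endfacet
 facet normal 0.555 -0.139 0.820
  outer loop
   vertex 3.8 1.2 3.5
   vertex 5.7 1.7 2.3
   vertex 4.8 4.6 3.4
  endloop
 endfacet
 facet normal 0.190 -0.976 -0.105
  outer loop
   vertex 3.8 1.2 3.5
   vertex 0.7 0.8 1.6
   vertex 5.7 1.7 2.3
  endloop
 endfacet
 facet normal 0.066 -0.993 0.101
  outer loop
   vertex 3.8 1.2 3.5
   vertex 0.5 1.0 3.7
   vertex 0.7 0.8 1.6
  endloop
 endfacet
 facet normal 0.235 -0.040 0.971
  outer loop
   vertex 0.4 3.1 4.4
   vertex 3.8 1.2 3.5
   vertex 4.8 4.6 3.4
  endloop
 endfacet
 facet normal 0.076 -0.312 0.947
  outer loop
   vertex 0.4 3.1 4.4
   vertex 0.5 1.0 3.7
   vertex 3.8 1.2 3.5
  endloop
 endfacet
 facet normal -0.885 -0.185 0.428
  outer loop
   vertex 0.4 3.1 4.4
   vertex 0.0 2.7 3.4
   vertex 0.5 1.0 3.7
  endloop
 endfacet
 facet normal -0.602 0.795 -0.077
  outer loop
   vertex 0.4 3.1 4.4
   vertex 4.3 5.7 0.8
   vertex 0.0 2.7 3.4
  endloop
 endfacet
 facet normal -0.208 0.886 0.415
  outer loop
   vertex 0.4 3.1 4.4
   vertex 4.8 4.6 3.4
   vertex 4.3 5.7 0.8
  endloop
 endfacet
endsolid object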